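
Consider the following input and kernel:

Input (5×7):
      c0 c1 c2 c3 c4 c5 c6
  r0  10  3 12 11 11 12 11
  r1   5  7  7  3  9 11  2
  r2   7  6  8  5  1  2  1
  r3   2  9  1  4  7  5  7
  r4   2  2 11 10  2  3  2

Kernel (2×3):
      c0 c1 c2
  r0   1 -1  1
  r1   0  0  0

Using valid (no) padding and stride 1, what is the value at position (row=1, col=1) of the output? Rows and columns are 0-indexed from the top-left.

The receptive field on the input at this output position is [7 7 3 / 6 8 5]. Elementwise product with the kernel and sum: 7·1 + 7·-1 + 3·1.

3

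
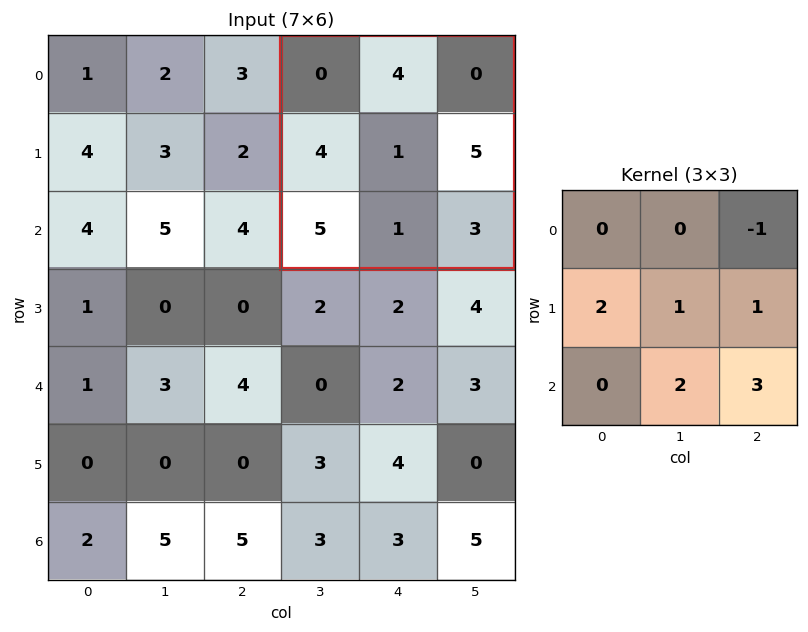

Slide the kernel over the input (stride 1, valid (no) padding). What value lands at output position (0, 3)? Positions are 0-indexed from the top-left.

The receptive field on the input at this output position is [0 4 0 / 4 1 5 / 5 1 3]. Elementwise product with the kernel and sum: 0·-1 + 4·2 + 1·1 + 5·1 + 1·2 + 3·3.

25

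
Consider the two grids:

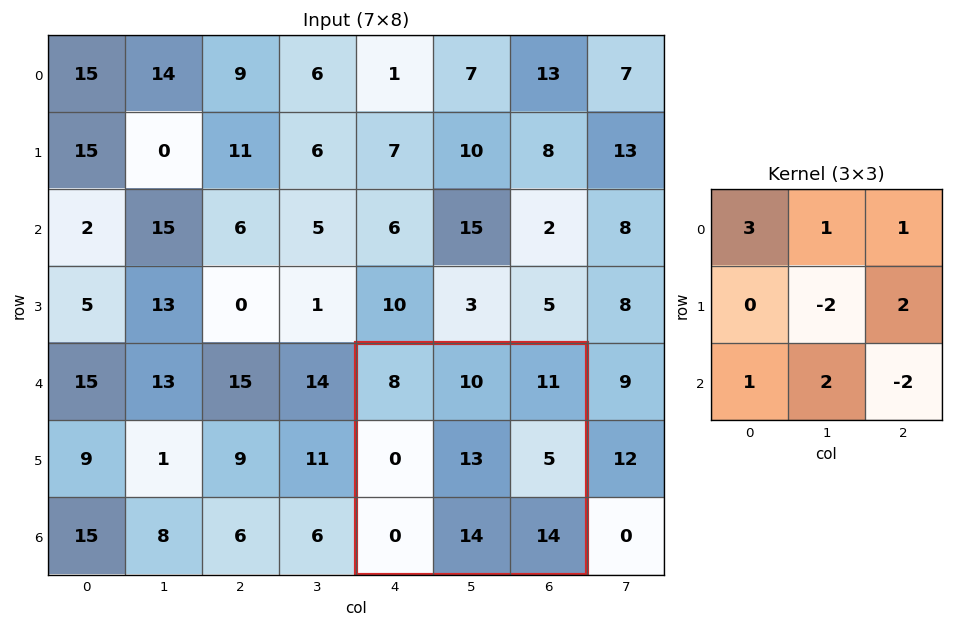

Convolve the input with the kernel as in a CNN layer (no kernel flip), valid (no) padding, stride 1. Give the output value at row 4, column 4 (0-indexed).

The receptive field on the input at this output position is [8 10 11 / 0 13 5 / 0 14 14]. Elementwise product with the kernel and sum: 8·3 + 10·1 + 11·1 + 13·-2 + 5·2 + 0·1 + 14·2 + 14·-2.

29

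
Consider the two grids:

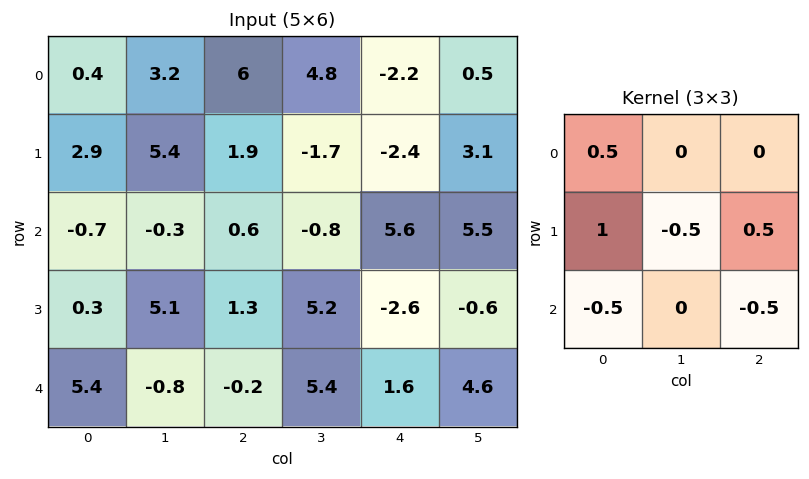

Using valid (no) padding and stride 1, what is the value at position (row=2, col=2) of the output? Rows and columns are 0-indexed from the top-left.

-3

The receptive field on the input at this output position is [0.6 -0.8 5.6 / 1.3 5.2 -2.6 / -0.2 5.4 1.6]. Elementwise product with the kernel and sum: 0.6·0.5 + 1.3·1 + 5.2·-0.5 + -2.6·0.5 + -0.2·-0.5 + 1.6·-0.5.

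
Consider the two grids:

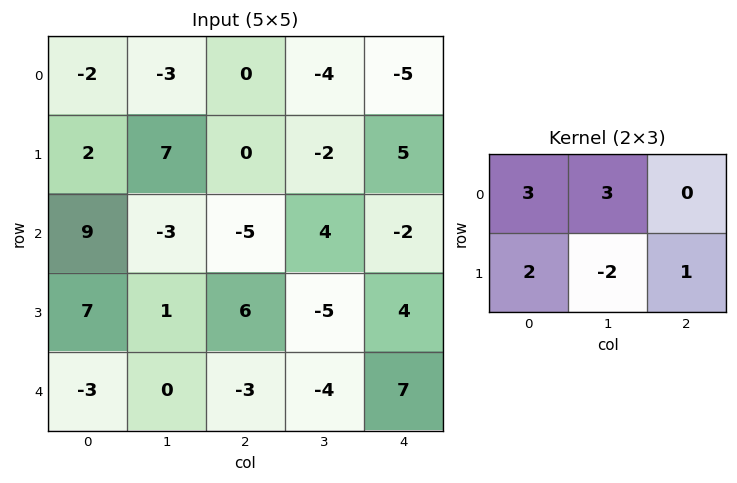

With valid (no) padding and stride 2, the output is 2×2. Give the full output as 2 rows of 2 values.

-25 -3
36 23

Output[0,0]: The receptive field on the input at this output position is [-2 -3 0 / 2 7 0]. Elementwise product with the kernel and sum: -2·3 + -3·3 + 2·2 + 7·-2 + 0·1.
Output[0,1]: The receptive field on the input at this output position is [0 -4 -5 / 0 -2 5]. Elementwise product with the kernel and sum: 0·3 + -4·3 + 0·2 + -2·-2 + 5·1.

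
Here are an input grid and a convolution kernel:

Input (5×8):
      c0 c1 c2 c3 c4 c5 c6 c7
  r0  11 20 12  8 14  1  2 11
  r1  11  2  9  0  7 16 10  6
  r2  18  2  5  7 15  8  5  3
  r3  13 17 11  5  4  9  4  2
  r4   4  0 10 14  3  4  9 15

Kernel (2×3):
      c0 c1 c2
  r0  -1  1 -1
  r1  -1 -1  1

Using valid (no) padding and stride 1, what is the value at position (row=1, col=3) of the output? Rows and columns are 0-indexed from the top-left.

-23

The receptive field on the input at this output position is [0 7 16 / 7 15 8]. Elementwise product with the kernel and sum: 0·-1 + 7·1 + 16·-1 + 7·-1 + 15·-1 + 8·1.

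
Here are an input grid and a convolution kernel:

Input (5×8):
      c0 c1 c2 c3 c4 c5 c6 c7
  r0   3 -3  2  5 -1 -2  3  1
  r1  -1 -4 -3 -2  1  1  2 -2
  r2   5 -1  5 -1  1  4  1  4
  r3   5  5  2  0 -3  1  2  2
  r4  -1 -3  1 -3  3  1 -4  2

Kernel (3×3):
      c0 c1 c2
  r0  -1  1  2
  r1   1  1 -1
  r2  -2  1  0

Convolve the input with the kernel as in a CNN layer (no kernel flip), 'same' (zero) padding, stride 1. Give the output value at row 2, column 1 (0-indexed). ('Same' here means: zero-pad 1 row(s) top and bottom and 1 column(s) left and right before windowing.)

-15

The receptive field on the zero-padded input at this output position is [-1 -4 -3 / 5 -1 5 / 5 5 2]. Elementwise product with the kernel and sum: -1·-1 + -4·1 + -3·2 + 5·1 + -1·1 + 5·-1 + 5·-2 + 5·1.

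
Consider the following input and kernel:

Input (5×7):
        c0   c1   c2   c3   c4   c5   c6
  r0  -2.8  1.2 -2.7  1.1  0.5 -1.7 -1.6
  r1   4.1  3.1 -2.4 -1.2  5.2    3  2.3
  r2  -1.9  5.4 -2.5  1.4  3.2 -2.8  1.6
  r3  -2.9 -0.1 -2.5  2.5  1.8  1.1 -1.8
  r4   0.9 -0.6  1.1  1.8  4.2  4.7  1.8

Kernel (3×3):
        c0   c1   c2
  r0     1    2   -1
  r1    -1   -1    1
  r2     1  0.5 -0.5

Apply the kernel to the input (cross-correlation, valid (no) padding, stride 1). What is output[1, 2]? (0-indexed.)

-7.85

The receptive field on the input at this output position is [-2.4 -1.2 5.2 / -2.5 1.4 3.2 / -2.5 2.5 1.8]. Elementwise product with the kernel and sum: -2.4·1 + -1.2·2 + 5.2·-1 + -2.5·-1 + 1.4·-1 + 3.2·1 + -2.5·1 + 2.5·0.5 + 1.8·-0.5.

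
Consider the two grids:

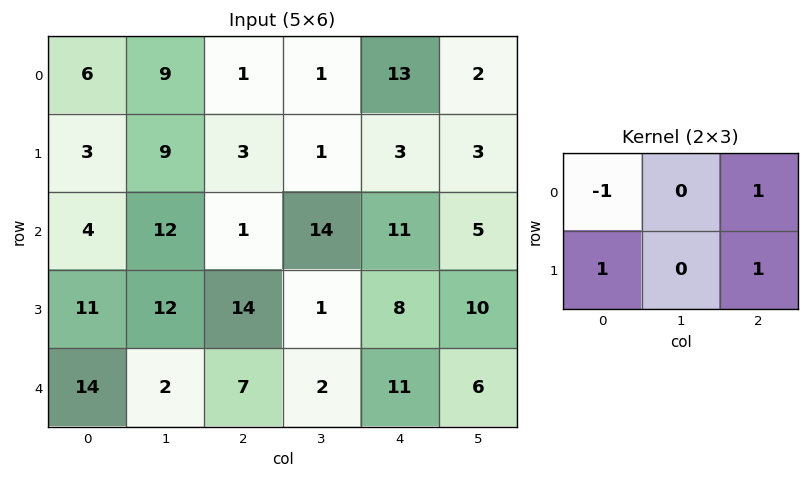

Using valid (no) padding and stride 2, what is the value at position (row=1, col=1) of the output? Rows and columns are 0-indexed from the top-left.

The receptive field on the input at this output position is [1 14 11 / 14 1 8]. Elementwise product with the kernel and sum: 1·-1 + 11·1 + 14·1 + 8·1.

32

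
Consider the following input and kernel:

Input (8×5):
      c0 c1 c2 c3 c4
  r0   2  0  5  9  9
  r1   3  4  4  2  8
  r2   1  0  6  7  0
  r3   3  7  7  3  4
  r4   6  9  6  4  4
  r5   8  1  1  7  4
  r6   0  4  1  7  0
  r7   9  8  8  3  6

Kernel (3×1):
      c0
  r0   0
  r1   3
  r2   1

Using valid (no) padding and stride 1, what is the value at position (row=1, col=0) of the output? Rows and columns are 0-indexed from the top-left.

6

The receptive field on the input at this output position is [3 / 1 / 3]. Elementwise product with the kernel and sum: 1·3 + 3·1.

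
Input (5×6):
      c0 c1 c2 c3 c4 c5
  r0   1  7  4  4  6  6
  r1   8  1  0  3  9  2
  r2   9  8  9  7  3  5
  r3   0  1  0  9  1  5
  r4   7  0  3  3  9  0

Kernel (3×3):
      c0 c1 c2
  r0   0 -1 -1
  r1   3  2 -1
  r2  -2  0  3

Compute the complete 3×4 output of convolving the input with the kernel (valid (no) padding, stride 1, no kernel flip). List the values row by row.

Output[0,0]: The receptive field on the input at this output position is [1 7 4 / 8 1 0 / 9 8 9]. Elementwise product with the kernel and sum: 7·-1 + 4·-1 + 8·3 + 1·2 + 0·-1 + 9·-2 + 9·3.
Output[0,1]: The receptive field on the input at this output position is [7 4 4 / 1 0 3 / 8 9 7]. Elementwise product with the kernel and sum: 4·-1 + 4·-1 + 1·3 + 0·2 + 3·-1 + 8·-2 + 7·3.

24 -3 -22 14
33 57 29 8
-20 -13 28 10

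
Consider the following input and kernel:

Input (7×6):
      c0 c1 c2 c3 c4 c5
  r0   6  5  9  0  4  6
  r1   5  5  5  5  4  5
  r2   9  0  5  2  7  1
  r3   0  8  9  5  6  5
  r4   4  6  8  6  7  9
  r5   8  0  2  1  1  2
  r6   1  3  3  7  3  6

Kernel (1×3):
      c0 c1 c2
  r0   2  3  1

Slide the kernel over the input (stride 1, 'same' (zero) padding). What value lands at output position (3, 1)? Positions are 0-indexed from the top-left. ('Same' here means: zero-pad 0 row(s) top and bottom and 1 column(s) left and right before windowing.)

The receptive field on the zero-padded input at this output position is [0 8 9]. Elementwise product with the kernel and sum: 0·2 + 8·3 + 9·1.

33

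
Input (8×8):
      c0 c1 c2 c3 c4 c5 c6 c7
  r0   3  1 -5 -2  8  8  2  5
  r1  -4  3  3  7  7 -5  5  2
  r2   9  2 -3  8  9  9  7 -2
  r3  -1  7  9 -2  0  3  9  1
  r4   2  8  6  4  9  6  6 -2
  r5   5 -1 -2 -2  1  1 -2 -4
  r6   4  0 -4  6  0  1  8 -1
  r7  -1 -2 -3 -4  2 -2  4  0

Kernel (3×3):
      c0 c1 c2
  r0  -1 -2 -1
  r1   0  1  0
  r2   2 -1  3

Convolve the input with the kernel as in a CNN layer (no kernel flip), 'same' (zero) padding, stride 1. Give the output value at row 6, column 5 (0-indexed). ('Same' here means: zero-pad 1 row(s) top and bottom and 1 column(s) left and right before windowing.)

18

The receptive field on the zero-padded input at this output position is [1 1 -2 / 0 1 8 / 2 -2 4]. Elementwise product with the kernel and sum: 1·-1 + 1·-2 + -2·-1 + 1·1 + 2·2 + -2·-1 + 4·3.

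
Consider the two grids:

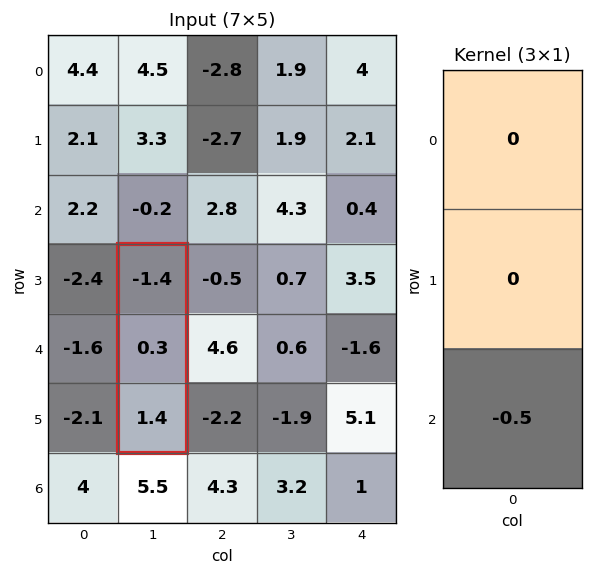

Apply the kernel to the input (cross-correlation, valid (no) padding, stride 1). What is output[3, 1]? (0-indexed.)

The receptive field on the input at this output position is [-1.4 / 0.3 / 1.4]. Elementwise product with the kernel and sum: 1.4·-0.5.

-0.7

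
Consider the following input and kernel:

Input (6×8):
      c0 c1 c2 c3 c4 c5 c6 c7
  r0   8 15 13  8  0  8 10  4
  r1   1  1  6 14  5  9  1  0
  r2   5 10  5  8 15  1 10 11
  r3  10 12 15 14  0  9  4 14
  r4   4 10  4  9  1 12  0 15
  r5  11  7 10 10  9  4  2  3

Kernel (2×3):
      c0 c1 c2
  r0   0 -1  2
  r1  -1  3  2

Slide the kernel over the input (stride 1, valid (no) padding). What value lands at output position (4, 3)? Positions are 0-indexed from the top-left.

The receptive field on the input at this output position is [9 1 12 / 10 9 4]. Elementwise product with the kernel and sum: 1·-1 + 12·2 + 10·-1 + 9·3 + 4·2.

48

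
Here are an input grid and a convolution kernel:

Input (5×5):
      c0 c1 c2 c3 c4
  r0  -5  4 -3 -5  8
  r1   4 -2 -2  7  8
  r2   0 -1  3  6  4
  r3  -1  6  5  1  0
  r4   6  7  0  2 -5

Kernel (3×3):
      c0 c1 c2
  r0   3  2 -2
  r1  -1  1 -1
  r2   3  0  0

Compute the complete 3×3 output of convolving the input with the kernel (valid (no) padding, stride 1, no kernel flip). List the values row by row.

Output[0,0]: The receptive field on the input at this output position is [-5 4 -3 / 4 -2 -2 / 0 -1 3]. Elementwise product with the kernel and sum: -5·3 + 4·2 + -3·-2 + 4·-1 + -2·1 + -2·-1 + 0·3.

-5 6 -25
5 -8 6
12 10 9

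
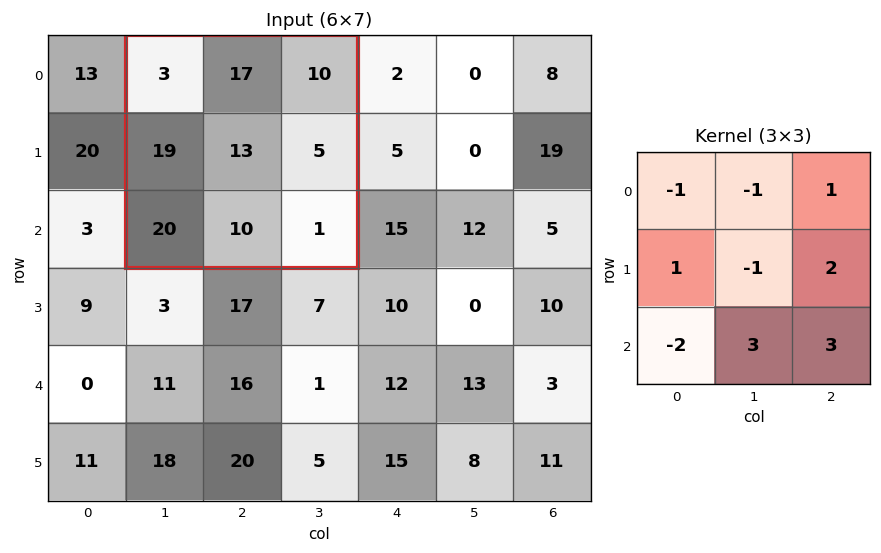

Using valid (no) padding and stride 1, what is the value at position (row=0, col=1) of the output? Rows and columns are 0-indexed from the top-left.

The receptive field on the input at this output position is [3 17 10 / 19 13 5 / 20 10 1]. Elementwise product with the kernel and sum: 3·-1 + 17·-1 + 10·1 + 19·1 + 13·-1 + 5·2 + 20·-2 + 10·3 + 1·3.

-1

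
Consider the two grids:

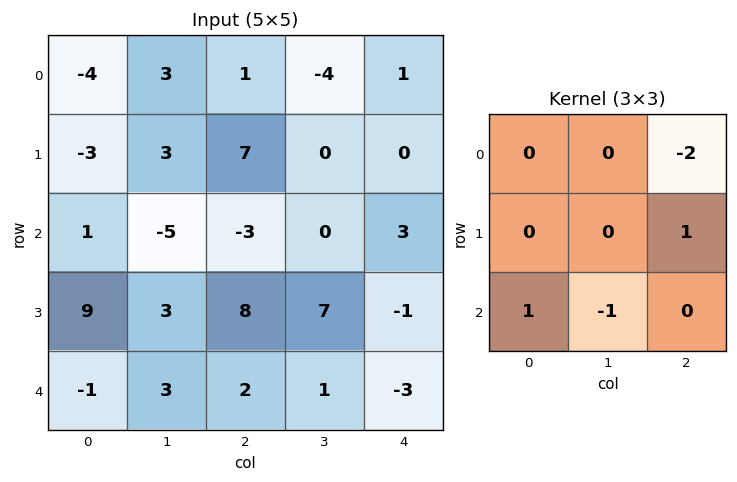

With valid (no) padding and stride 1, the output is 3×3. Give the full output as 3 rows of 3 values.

Output[0,0]: The receptive field on the input at this output position is [-4 3 1 / -3 3 7 / 1 -5 -3]. Elementwise product with the kernel and sum: 1·-2 + 7·1 + 1·1 + -5·-1.

11 6 -5
-11 -5 4
10 8 -6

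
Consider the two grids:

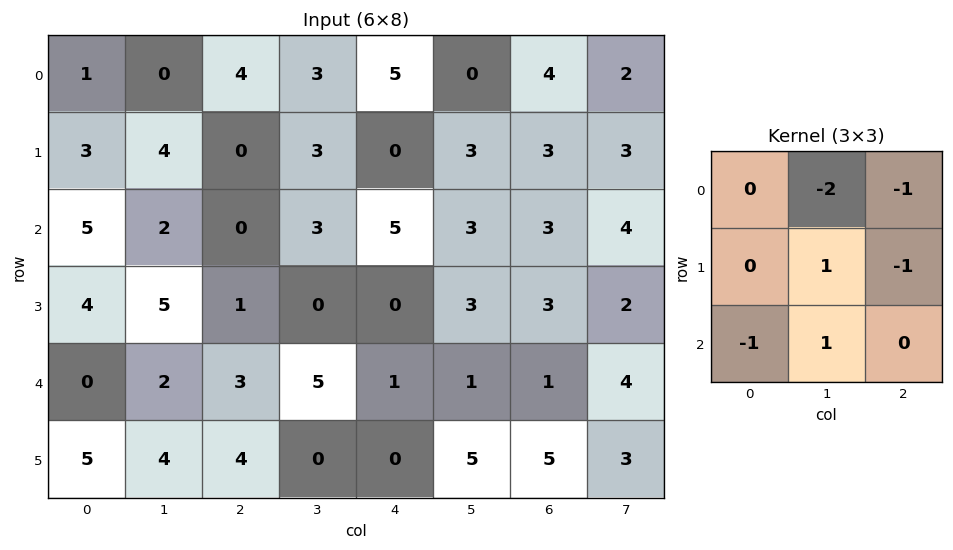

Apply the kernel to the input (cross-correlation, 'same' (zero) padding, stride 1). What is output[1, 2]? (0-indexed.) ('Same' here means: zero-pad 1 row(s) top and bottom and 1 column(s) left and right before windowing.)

The receptive field on the zero-padded input at this output position is [0 4 3 / 4 0 3 / 2 0 3]. Elementwise product with the kernel and sum: 4·-2 + 3·-1 + 0·1 + 3·-1 + 2·-1 + 0·1.

-16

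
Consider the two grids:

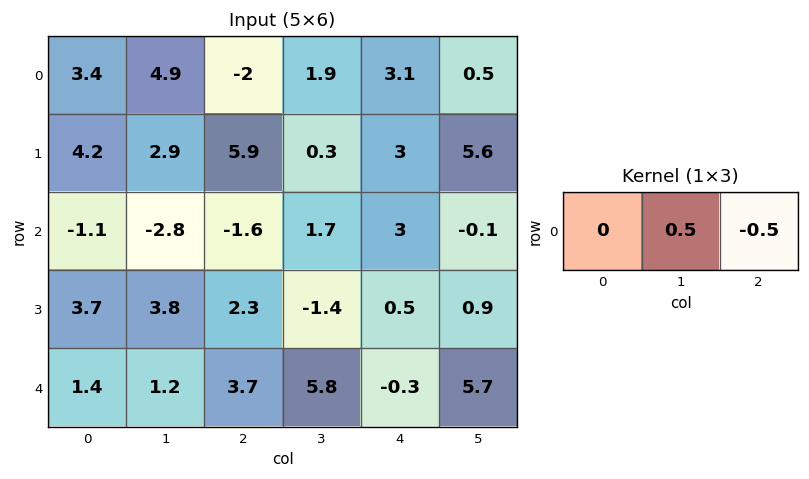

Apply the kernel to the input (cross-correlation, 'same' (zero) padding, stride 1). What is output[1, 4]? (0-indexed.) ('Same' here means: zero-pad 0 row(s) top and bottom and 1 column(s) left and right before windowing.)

The receptive field on the zero-padded input at this output position is [0.3 3 5.6]. Elementwise product with the kernel and sum: 3·0.5 + 5.6·-0.5.

-1.3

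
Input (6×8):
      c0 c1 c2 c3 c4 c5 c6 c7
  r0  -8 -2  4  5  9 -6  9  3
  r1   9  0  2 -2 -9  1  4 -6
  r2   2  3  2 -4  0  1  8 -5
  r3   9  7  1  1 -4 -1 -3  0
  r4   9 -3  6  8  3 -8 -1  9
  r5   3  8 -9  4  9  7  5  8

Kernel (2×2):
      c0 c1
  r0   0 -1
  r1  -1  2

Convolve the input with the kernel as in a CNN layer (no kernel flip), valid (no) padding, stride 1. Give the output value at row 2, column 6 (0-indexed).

8

The receptive field on the input at this output position is [8 -5 / -3 0]. Elementwise product with the kernel and sum: -5·-1 + -3·-1 + 0·2.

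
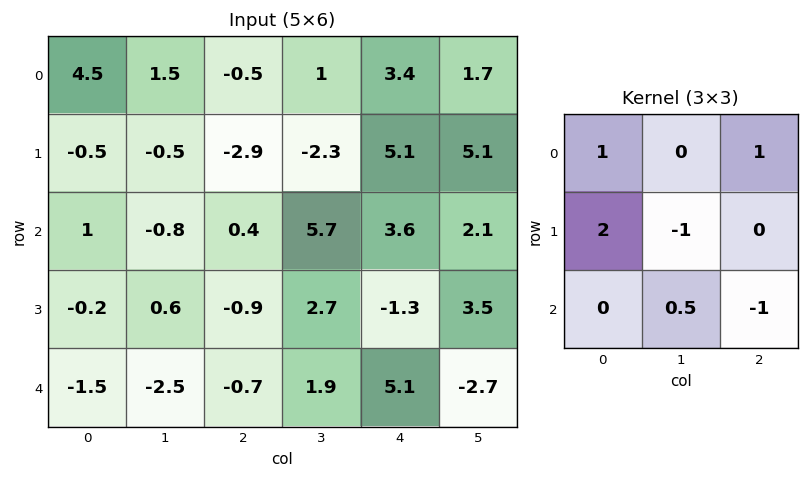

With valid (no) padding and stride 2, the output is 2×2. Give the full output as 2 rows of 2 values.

2.7 -1.35
-0.15 -4.65

Output[0,0]: The receptive field on the input at this output position is [4.5 1.5 -0.5 / -0.5 -0.5 -2.9 / 1 -0.8 0.4]. Elementwise product with the kernel and sum: 4.5·1 + -0.5·1 + -0.5·2 + -0.5·-1 + -0.8·0.5 + 0.4·-1.
Output[0,1]: The receptive field on the input at this output position is [-0.5 1 3.4 / -2.9 -2.3 5.1 / 0.4 5.7 3.6]. Elementwise product with the kernel and sum: -0.5·1 + 3.4·1 + -2.9·2 + -2.3·-1 + 5.7·0.5 + 3.6·-1.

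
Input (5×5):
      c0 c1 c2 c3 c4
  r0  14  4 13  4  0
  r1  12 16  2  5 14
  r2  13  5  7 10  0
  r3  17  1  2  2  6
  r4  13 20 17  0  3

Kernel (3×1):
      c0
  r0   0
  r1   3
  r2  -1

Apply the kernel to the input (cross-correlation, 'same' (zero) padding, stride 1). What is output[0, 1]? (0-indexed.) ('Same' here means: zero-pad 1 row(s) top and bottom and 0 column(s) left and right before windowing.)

-4

The receptive field on the zero-padded input at this output position is [0 / 4 / 16]. Elementwise product with the kernel and sum: 4·3 + 16·-1.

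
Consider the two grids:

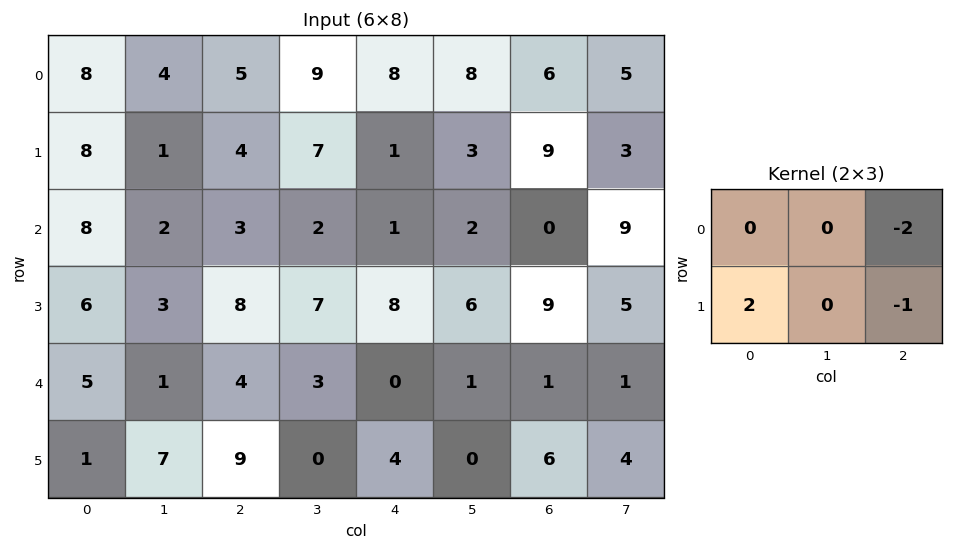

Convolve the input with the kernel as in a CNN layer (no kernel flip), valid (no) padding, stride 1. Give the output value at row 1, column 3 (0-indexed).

-4

The receptive field on the input at this output position is [7 1 3 / 2 1 2]. Elementwise product with the kernel and sum: 3·-2 + 2·2 + 2·-1.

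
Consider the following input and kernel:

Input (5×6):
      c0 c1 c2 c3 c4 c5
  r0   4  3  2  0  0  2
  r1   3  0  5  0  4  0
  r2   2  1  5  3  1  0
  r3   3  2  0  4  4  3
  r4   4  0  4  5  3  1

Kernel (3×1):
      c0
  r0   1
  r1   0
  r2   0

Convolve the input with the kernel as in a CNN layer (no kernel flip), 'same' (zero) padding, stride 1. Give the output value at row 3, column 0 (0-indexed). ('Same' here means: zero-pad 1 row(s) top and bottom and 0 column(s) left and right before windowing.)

The receptive field on the zero-padded input at this output position is [2 / 3 / 4]. Elementwise product with the kernel and sum: 2·1.

2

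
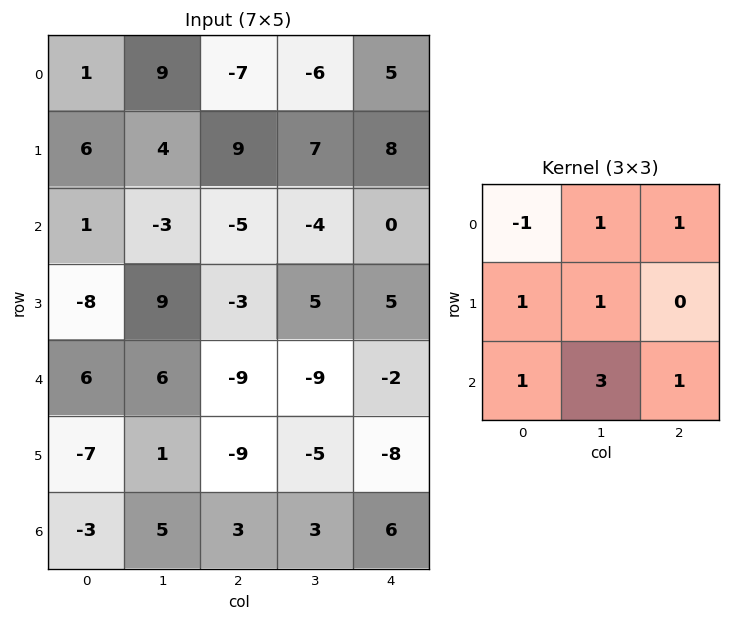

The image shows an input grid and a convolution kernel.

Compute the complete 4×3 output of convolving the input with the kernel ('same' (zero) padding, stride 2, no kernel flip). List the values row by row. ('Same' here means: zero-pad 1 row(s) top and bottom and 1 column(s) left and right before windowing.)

23 40 30
-4 9 17
-13 -41 -40
-9 -7 6

Output[0,0]: The receptive field on the zero-padded input at this output position is [0 0 0 / 0 1 9 / 0 6 4]. Elementwise product with the kernel and sum: 0·-1 + 0·1 + 0·1 + 0·1 + 1·1 + 0·1 + 6·3 + 4·1.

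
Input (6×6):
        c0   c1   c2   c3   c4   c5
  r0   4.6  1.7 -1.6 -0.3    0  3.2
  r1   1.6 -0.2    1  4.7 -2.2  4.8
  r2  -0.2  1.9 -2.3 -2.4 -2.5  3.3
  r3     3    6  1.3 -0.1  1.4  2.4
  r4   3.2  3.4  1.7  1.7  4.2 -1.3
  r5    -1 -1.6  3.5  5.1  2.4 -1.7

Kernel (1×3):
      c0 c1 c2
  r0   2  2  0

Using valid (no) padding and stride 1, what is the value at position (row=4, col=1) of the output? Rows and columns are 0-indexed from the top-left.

The receptive field on the input at this output position is [3.4 1.7 1.7]. Elementwise product with the kernel and sum: 3.4·2 + 1.7·2.

10.2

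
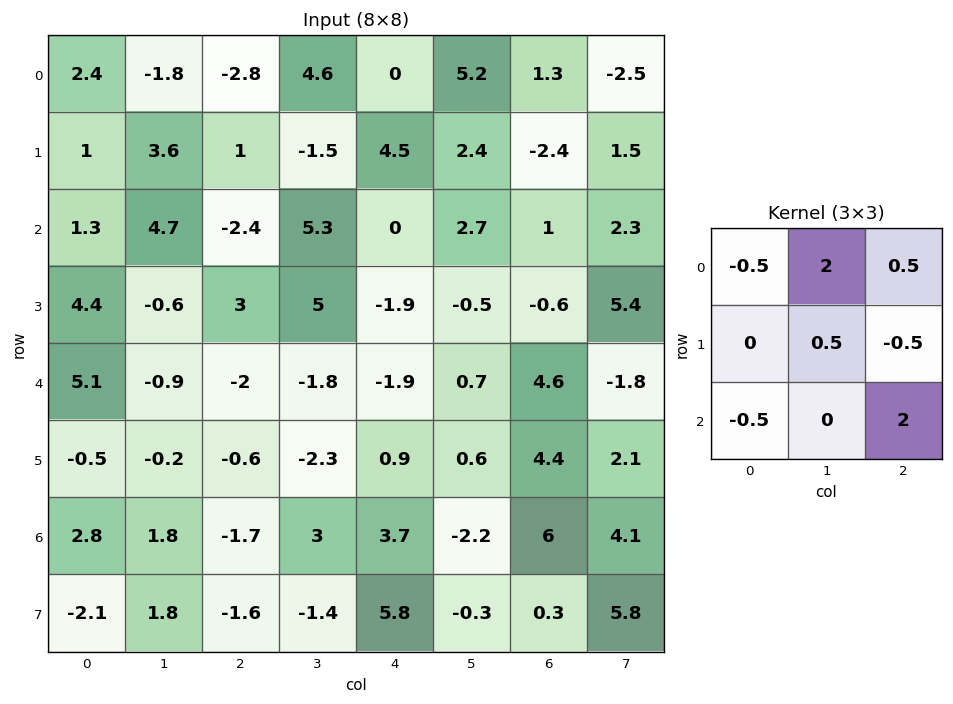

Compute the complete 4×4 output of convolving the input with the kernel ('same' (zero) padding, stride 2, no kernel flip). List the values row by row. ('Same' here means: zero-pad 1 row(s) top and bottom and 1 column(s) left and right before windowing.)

Output[0,0]: The receptive field on the zero-padded input at this output position is [0 0 0 / 0 2.4 -1.8 / 0 1 3.6]. Elementwise product with the kernel and sum: 0·-0.5 + 0·2 + 0·0.5 + 2.4·0.5 + -1.8·-0.5 + 0·-0.5 + 3.6·2.

9.3 -8.5 2.95 3.7
0.9 5.9 6.1 5.15
11.1 4.2 -5.5 8.85
3 -8.3 6.3 22.25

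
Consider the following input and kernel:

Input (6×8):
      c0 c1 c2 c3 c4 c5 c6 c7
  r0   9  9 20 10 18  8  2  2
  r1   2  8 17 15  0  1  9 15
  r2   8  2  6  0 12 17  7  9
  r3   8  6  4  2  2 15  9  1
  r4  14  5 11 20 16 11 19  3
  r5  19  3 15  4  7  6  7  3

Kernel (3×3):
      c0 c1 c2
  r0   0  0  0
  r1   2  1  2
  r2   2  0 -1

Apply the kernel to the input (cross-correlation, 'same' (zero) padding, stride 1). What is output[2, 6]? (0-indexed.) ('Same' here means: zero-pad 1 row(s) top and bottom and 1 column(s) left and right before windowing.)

The receptive field on the zero-padded input at this output position is [1 9 15 / 17 7 9 / 15 9 1]. Elementwise product with the kernel and sum: 17·2 + 7·1 + 9·2 + 15·2 + 1·-1.

88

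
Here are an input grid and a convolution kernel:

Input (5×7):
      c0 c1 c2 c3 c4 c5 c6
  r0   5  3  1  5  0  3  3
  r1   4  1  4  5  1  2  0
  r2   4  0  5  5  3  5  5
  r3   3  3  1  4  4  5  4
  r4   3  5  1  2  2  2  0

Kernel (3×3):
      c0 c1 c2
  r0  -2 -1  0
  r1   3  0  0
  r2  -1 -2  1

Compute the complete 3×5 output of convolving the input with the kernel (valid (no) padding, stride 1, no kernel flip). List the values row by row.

Output[0,0]: The receptive field on the input at this output position is [5 3 1 / 4 1 4 / 4 0 5]. Elementwise product with the kernel and sum: 5·-2 + 3·-1 + 4·3 + 4·-1 + 0·-2 + 5·1.
Output[0,1]: The receptive field on the input at this output position is [3 1 5 / 1 4 5 / 0 5 5]. Elementwise product with the kernel and sum: 3·-2 + 1·-1 + 1·3 + 0·-1 + 5·-2 + 5·1.

0 -9 -7 -1 -8
-5 -7 -3 -3 -5
-11 -1 -15 -5 -5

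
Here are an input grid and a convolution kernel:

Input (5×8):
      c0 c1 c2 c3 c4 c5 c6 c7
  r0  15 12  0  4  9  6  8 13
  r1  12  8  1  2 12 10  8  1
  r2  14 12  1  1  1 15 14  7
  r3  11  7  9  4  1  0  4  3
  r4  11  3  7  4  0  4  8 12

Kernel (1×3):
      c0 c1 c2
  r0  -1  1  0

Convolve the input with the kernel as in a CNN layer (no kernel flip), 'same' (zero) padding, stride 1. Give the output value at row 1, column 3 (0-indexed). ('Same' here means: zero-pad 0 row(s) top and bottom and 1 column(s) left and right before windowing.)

The receptive field on the zero-padded input at this output position is [1 2 12]. Elementwise product with the kernel and sum: 1·-1 + 2·1.

1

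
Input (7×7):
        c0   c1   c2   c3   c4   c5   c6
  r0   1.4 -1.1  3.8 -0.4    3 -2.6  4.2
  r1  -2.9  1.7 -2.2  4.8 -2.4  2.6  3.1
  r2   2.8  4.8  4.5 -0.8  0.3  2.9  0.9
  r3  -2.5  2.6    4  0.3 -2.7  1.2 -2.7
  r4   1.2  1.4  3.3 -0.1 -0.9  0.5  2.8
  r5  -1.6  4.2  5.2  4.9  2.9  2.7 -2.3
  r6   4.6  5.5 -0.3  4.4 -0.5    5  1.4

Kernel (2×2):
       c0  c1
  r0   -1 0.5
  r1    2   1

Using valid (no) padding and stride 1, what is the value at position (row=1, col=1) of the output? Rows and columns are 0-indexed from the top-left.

11.3

The receptive field on the input at this output position is [1.7 -2.2 / 4.8 4.5]. Elementwise product with the kernel and sum: 1.7·-1 + -2.2·0.5 + 4.8·2 + 4.5·1.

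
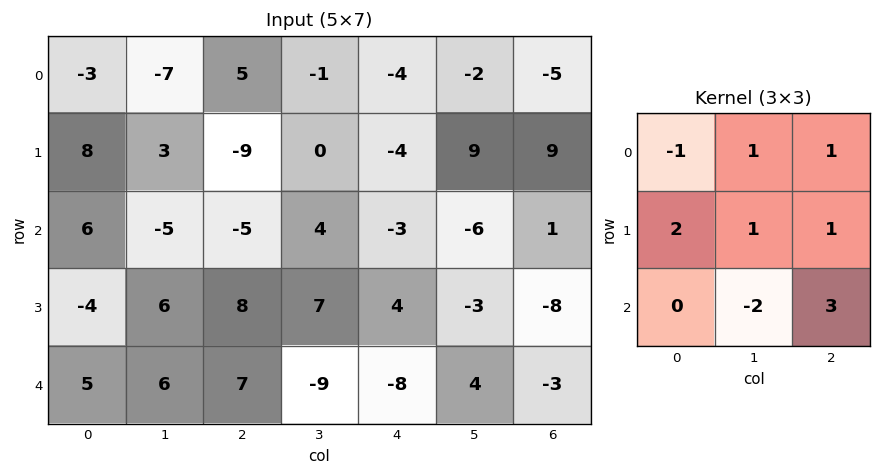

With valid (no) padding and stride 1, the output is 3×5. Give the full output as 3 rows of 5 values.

6 30 -49 -12 22
0 -18 -6 -13 -7
-1 -10 27 30 -22

Output[0,0]: The receptive field on the input at this output position is [-3 -7 5 / 8 3 -9 / 6 -5 -5]. Elementwise product with the kernel and sum: -3·-1 + -7·1 + 5·1 + 8·2 + 3·1 + -9·1 + -5·-2 + -5·3.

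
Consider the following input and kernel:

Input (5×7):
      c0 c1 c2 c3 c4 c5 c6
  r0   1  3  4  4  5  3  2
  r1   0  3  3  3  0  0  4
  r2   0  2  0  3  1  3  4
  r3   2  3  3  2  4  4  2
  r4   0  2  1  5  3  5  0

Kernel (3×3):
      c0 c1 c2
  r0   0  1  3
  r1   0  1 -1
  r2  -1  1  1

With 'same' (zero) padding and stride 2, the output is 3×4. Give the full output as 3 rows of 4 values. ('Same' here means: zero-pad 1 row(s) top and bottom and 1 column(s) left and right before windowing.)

Output[0,0]: The receptive field on the zero-padded input at this output position is [0 0 0 / 0 1 3 / 0 0 3]. Elementwise product with the kernel and sum: 0·1 + 0·3 + 1·1 + 3·-1 + 0·-1 + 0·1 + 3·1.
Output[0,1]: The receptive field on the zero-padded input at this output position is [0 0 0 / 3 4 4 / 3 3 3]. Elementwise product with the kernel and sum: 0·1 + 0·3 + 4·1 + 4·-1 + 3·-1 + 3·1 + 3·1.

1 3 -1 6
12 11 4 6
9 5 14 2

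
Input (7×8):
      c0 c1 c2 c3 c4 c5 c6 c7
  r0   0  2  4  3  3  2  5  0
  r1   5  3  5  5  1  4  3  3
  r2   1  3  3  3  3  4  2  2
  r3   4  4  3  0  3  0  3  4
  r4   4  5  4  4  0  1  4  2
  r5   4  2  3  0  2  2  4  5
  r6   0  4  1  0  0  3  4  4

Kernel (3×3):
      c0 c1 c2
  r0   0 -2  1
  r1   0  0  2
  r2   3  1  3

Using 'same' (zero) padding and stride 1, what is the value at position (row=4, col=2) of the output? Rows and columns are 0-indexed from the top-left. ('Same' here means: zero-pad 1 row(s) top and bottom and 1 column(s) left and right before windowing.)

11

The receptive field on the zero-padded input at this output position is [4 3 0 / 5 4 4 / 2 3 0]. Elementwise product with the kernel and sum: 3·-2 + 0·1 + 4·2 + 2·3 + 3·1 + 0·3.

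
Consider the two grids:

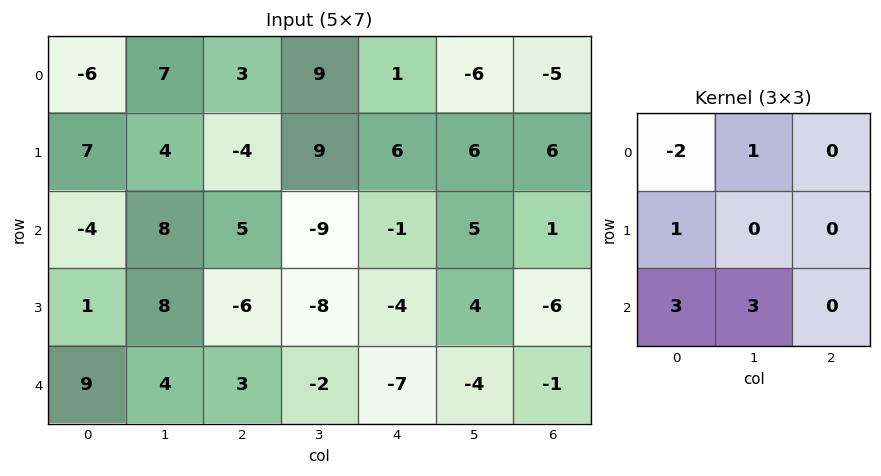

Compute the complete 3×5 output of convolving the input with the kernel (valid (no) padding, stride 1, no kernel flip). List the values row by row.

Output[0,0]: The receptive field on the input at this output position is [-6 7 3 / 7 4 -4 / -4 8 5]. Elementwise product with the kernel and sum: -6·-2 + 7·1 + 7·1 + -4·3 + 8·3.
Output[0,1]: The receptive field on the input at this output position is [7 3 9 / 4 -4 9 / 8 5 -9]. Elementwise product with the kernel and sum: 7·-2 + 3·1 + 4·1 + 8·3 + 5·3.

38 32 -13 -38 10
13 2 -20 -57 -7
56 18 -22 -18 -30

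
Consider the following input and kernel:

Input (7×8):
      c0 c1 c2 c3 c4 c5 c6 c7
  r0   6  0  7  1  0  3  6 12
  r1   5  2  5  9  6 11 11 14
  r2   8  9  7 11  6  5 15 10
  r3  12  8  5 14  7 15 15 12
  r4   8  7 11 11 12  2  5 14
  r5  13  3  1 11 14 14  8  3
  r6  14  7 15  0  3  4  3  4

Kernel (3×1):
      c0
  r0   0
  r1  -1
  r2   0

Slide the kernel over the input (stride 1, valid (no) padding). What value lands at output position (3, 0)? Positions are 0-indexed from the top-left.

-8

The receptive field on the input at this output position is [12 / 8 / 13]. Elementwise product with the kernel and sum: 8·-1.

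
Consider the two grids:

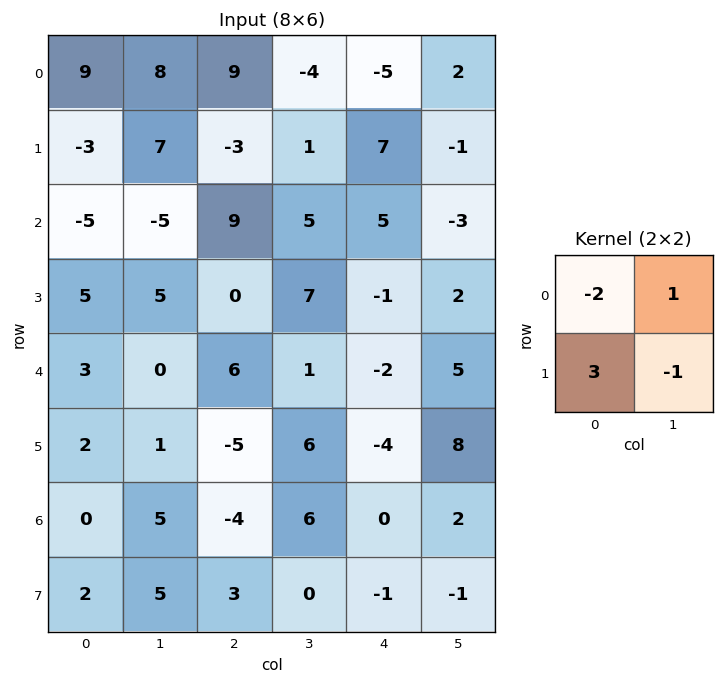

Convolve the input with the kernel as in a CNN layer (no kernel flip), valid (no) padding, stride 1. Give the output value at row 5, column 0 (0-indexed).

The receptive field on the input at this output position is [2 1 / 0 5]. Elementwise product with the kernel and sum: 2·-2 + 1·1 + 0·3 + 5·-1.

-8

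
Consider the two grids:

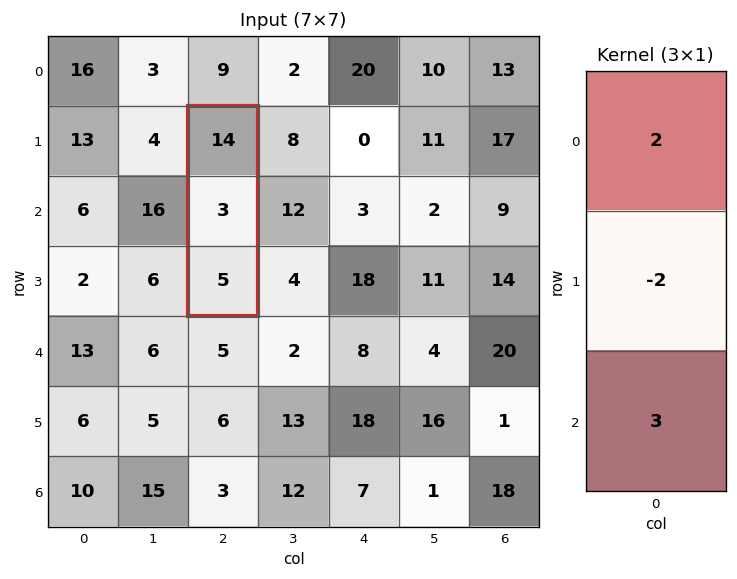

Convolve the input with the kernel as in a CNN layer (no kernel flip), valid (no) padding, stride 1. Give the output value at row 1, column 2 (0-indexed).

The receptive field on the input at this output position is [14 / 3 / 5]. Elementwise product with the kernel and sum: 14·2 + 3·-2 + 5·3.

37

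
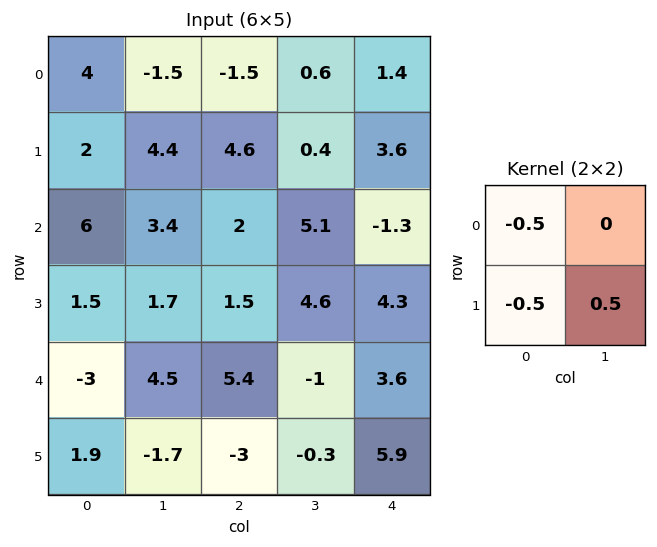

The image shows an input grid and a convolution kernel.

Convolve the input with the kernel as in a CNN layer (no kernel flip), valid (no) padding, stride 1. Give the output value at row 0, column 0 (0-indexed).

-0.8

The receptive field on the input at this output position is [4 -1.5 / 2 4.4]. Elementwise product with the kernel and sum: 4·-0.5 + 2·-0.5 + 4.4·0.5.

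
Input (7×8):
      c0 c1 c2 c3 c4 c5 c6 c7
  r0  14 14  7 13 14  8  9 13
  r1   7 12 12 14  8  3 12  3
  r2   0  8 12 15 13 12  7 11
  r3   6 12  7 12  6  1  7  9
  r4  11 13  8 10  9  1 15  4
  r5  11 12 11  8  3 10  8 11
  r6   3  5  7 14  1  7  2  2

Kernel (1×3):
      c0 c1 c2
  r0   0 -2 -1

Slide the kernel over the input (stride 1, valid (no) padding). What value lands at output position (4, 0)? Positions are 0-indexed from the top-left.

-34

The receptive field on the input at this output position is [11 13 8]. Elementwise product with the kernel and sum: 13·-2 + 8·-1.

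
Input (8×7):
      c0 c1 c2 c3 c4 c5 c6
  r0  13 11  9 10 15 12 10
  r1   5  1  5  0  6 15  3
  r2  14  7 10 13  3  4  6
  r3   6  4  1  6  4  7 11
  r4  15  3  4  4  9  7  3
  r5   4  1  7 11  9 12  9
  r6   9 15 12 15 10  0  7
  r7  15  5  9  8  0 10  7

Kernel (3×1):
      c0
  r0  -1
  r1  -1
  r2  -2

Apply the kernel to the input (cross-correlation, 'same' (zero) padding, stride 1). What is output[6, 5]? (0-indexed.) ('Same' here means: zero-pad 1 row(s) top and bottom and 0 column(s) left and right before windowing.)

The receptive field on the zero-padded input at this output position is [12 / 0 / 10]. Elementwise product with the kernel and sum: 12·-1 + 0·-1 + 10·-2.

-32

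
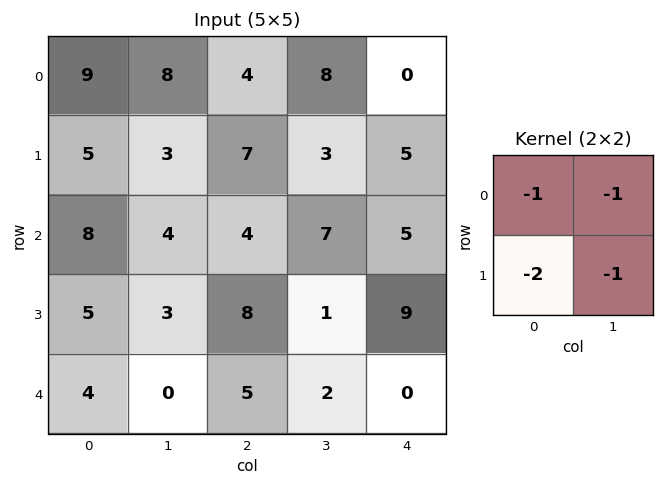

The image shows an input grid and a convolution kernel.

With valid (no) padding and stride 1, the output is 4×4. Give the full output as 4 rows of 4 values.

Output[0,0]: The receptive field on the input at this output position is [9 8 / 5 3]. Elementwise product with the kernel and sum: 9·-1 + 8·-1 + 5·-2 + 3·-1.

-30 -25 -29 -19
-28 -22 -25 -27
-25 -22 -28 -23
-16 -16 -21 -14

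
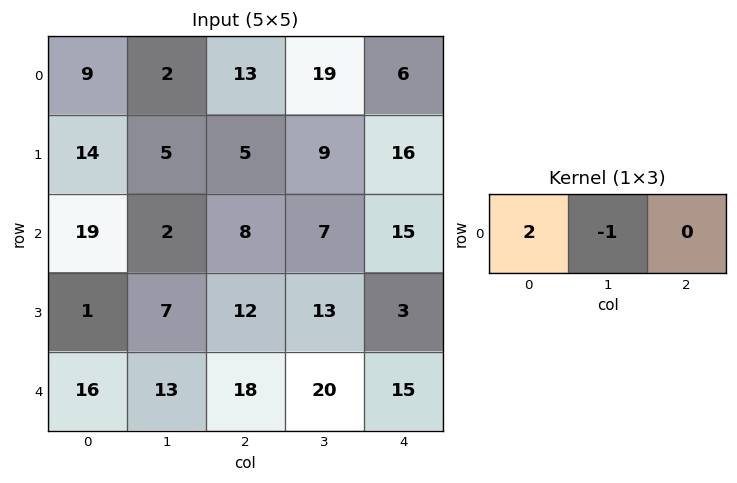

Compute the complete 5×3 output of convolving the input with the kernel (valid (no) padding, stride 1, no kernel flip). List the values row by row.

16 -9 7
23 5 1
36 -4 9
-5 2 11
19 8 16

Output[0,0]: The receptive field on the input at this output position is [9 2 13]. Elementwise product with the kernel and sum: 9·2 + 2·-1.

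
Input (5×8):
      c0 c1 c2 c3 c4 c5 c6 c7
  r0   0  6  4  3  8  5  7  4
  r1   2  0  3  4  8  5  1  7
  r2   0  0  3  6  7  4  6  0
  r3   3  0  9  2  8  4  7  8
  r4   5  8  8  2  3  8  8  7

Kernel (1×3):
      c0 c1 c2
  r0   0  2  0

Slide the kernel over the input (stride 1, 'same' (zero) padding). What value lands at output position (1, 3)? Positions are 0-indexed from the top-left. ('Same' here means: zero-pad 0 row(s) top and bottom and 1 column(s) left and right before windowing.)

8

The receptive field on the zero-padded input at this output position is [3 4 8]. Elementwise product with the kernel and sum: 4·2.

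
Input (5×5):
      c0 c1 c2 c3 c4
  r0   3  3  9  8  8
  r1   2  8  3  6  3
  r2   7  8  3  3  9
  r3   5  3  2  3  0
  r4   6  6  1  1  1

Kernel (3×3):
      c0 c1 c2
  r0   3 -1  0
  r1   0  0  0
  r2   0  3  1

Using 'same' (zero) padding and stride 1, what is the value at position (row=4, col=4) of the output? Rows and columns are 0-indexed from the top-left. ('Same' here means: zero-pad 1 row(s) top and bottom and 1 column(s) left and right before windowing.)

The receptive field on the zero-padded input at this output position is [3 0 0 / 1 1 0 / 0 0 0]. Elementwise product with the kernel and sum: 3·3 + 0·-1 + 0·3 + 0·1.

9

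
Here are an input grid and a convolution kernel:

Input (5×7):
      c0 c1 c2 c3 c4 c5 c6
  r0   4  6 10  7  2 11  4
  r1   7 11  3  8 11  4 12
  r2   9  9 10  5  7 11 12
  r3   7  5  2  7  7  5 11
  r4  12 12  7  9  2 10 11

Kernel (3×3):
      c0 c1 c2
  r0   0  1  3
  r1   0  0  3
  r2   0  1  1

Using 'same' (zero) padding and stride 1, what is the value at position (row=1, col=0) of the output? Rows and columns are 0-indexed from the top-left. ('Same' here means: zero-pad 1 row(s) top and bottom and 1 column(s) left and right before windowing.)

73

The receptive field on the zero-padded input at this output position is [0 4 6 / 0 7 11 / 0 9 9]. Elementwise product with the kernel and sum: 4·1 + 6·3 + 11·3 + 9·1 + 9·1.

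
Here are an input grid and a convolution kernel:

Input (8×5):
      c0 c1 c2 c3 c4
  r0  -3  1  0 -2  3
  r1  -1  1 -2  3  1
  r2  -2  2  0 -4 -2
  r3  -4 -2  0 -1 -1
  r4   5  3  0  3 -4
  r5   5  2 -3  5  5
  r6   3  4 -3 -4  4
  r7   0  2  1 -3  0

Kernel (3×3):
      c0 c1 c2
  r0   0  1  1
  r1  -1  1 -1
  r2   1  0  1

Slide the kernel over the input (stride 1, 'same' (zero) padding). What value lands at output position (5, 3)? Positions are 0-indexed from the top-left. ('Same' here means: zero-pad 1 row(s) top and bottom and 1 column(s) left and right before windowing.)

3

The receptive field on the zero-padded input at this output position is [0 3 -4 / -3 5 5 / -3 -4 4]. Elementwise product with the kernel and sum: 3·1 + -4·1 + -3·-1 + 5·1 + 5·-1 + -3·1 + 4·1.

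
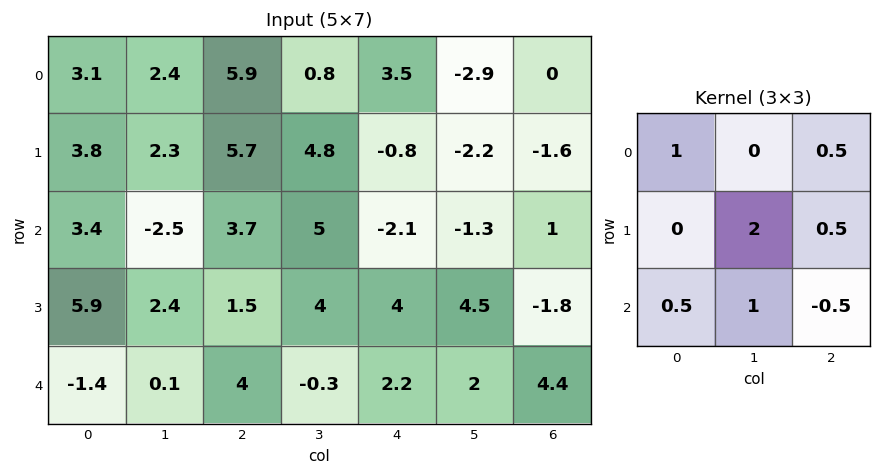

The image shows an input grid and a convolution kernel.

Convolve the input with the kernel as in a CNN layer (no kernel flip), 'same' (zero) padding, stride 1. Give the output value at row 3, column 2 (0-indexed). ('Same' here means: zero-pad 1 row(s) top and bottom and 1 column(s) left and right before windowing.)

9.2

The receptive field on the zero-padded input at this output position is [-2.5 3.7 5 / 2.4 1.5 4 / 0.1 4 -0.3]. Elementwise product with the kernel and sum: -2.5·1 + 5·0.5 + 1.5·2 + 4·0.5 + 0.1·0.5 + 4·1 + -0.3·-0.5.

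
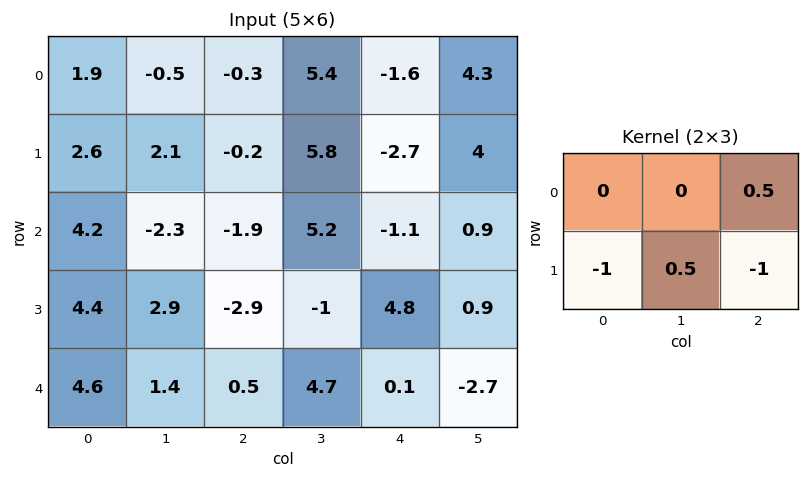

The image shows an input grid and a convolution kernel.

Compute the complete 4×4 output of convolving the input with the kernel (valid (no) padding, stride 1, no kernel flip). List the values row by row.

Output[0,0]: The receptive field on the input at this output position is [1.9 -0.5 -0.3 / 2.6 2.1 -0.2]. Elementwise product with the kernel and sum: -0.3·0.5 + 2.6·-1 + 2.1·0.5 + -0.2·-1.

-1.5 -5.3 5 -9
-3.55 -0.95 4.25 -4.65
-1 -0.75 -2.95 2.95
-5.85 -6.35 4.15 -1.5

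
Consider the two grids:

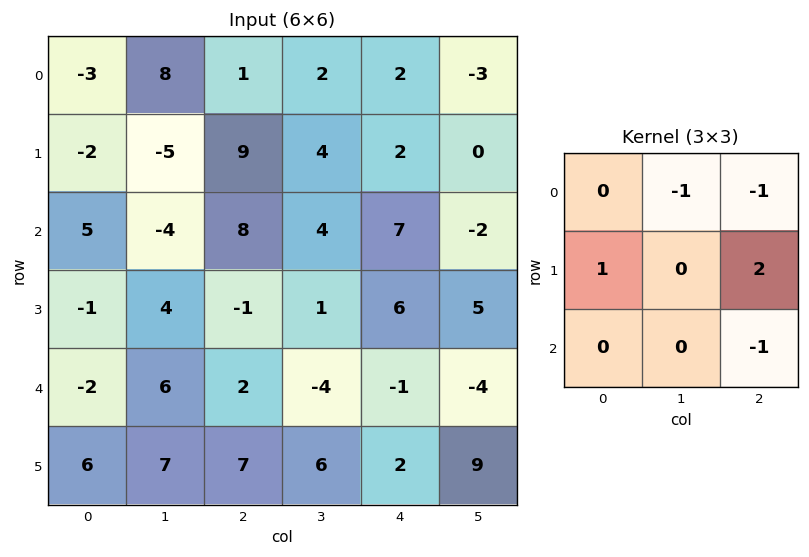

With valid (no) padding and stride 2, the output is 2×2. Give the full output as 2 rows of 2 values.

Output[0,0]: The receptive field on the input at this output position is [-3 8 1 / -2 -5 9 / 5 -4 8]. Elementwise product with the kernel and sum: 8·-1 + 1·-1 + -2·1 + 9·2 + 8·-1.
Output[0,1]: The receptive field on the input at this output position is [1 2 2 / 9 4 2 / 8 4 7]. Elementwise product with the kernel and sum: 2·-1 + 2·-1 + 9·1 + 2·2 + 7·-1.

-1 2
-9 1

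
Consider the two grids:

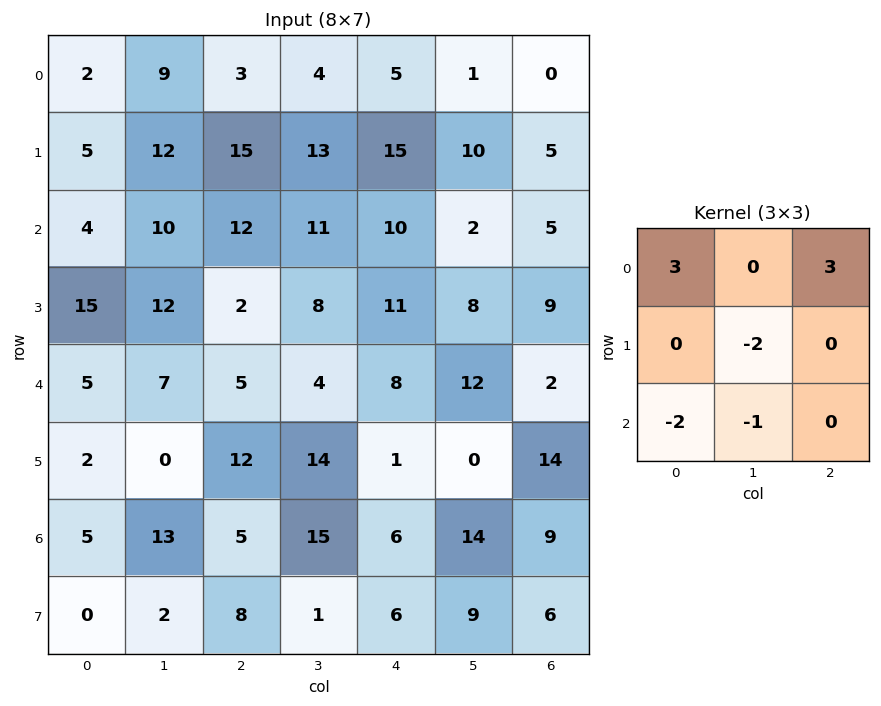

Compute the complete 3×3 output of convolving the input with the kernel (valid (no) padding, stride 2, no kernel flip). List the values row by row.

-27 -37 -27
7 36 1
7 -14 4

Output[0,0]: The receptive field on the input at this output position is [2 9 3 / 5 12 15 / 4 10 12]. Elementwise product with the kernel and sum: 2·3 + 3·3 + 12·-2 + 4·-2 + 10·-1.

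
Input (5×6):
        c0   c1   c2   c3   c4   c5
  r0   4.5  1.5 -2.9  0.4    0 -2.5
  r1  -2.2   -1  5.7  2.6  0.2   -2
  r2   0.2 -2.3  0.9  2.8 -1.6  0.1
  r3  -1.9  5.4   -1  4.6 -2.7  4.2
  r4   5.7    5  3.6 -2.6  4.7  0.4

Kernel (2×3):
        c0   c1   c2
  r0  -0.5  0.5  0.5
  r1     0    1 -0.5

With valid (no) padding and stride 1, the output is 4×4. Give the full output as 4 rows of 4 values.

Output[0,0]: The receptive field on the input at this output position is [4.5 1.5 -2.9 / -2.2 -1 5.7]. Elementwise product with the kernel and sum: 4.5·-0.5 + 1.5·0.5 + -2.9·0.5 + -1·1 + 5.7·-0.5.

-6.8 2.4 4.15 -0.25
0.7 4.15 2.15 -3.85
5.1 -0.3 6.1 -6.95
6.35 4 -3.5 2.95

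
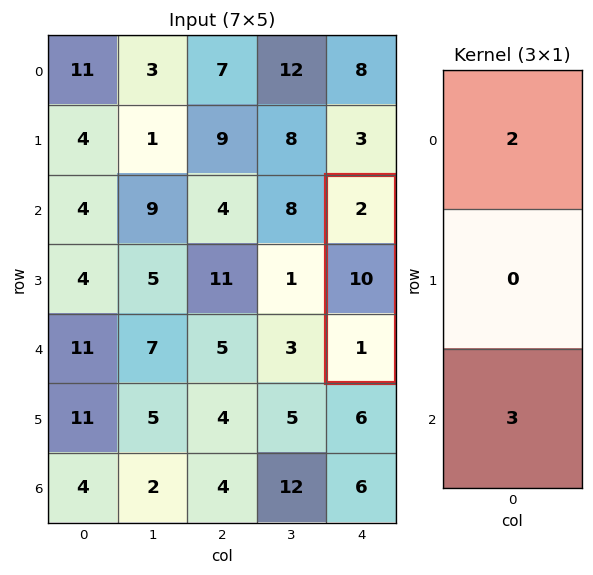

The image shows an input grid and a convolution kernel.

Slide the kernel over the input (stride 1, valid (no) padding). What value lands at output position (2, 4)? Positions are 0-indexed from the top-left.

The receptive field on the input at this output position is [2 / 10 / 1]. Elementwise product with the kernel and sum: 2·2 + 1·3.

7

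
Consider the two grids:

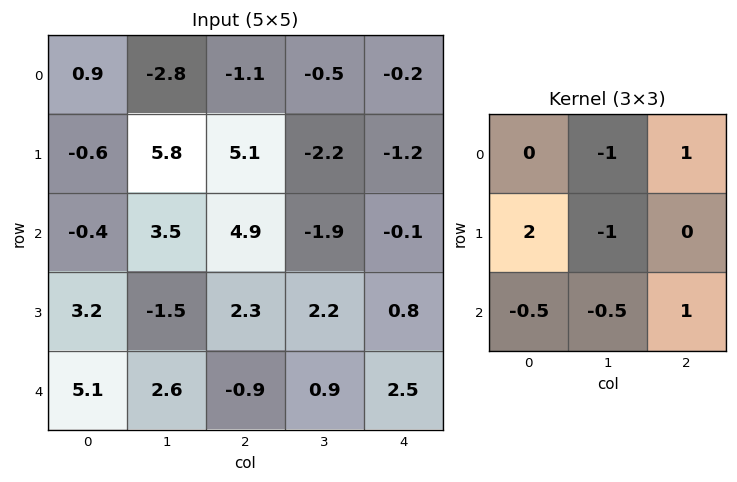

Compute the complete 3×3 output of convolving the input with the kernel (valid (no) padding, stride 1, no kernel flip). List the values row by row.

Output[0,0]: The receptive field on the input at this output position is [0.9 -2.8 -1.1 / -0.6 5.8 5.1 / -0.4 3.5 4.9]. Elementwise product with the kernel and sum: -2.8·-1 + -1.1·1 + -0.6·2 + 5.8·-1 + -0.4·-0.5 + 3.5·-0.5 + 4.9·1.

-1.95 1 11.1
-3.55 -3.4 11.25
4.55 -12.05 6.7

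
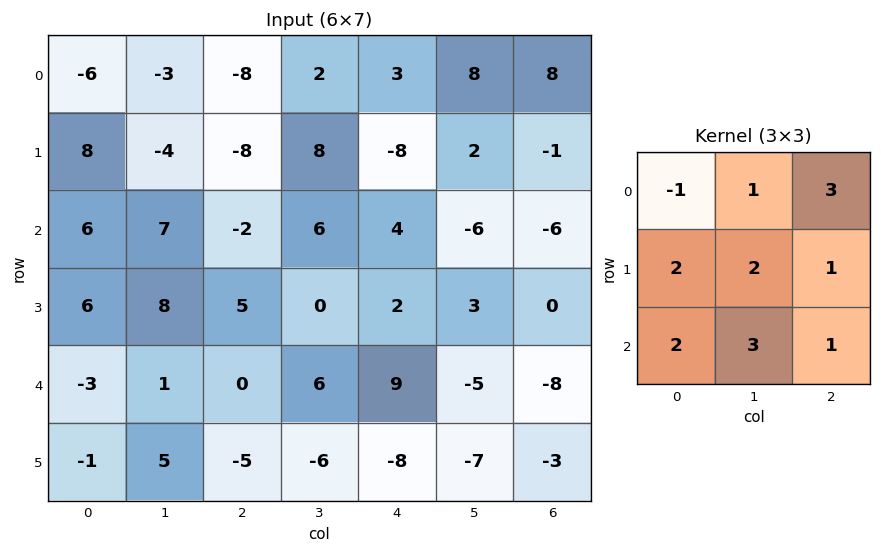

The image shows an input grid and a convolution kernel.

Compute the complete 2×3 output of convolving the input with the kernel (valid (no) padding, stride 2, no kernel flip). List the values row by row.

10 29 0
25 59 -23

Output[0,0]: The receptive field on the input at this output position is [-6 -3 -8 / 8 -4 -8 / 6 7 -2]. Elementwise product with the kernel and sum: -6·-1 + -3·1 + -8·3 + 8·2 + -4·2 + -8·1 + 6·2 + 7·3 + -2·1.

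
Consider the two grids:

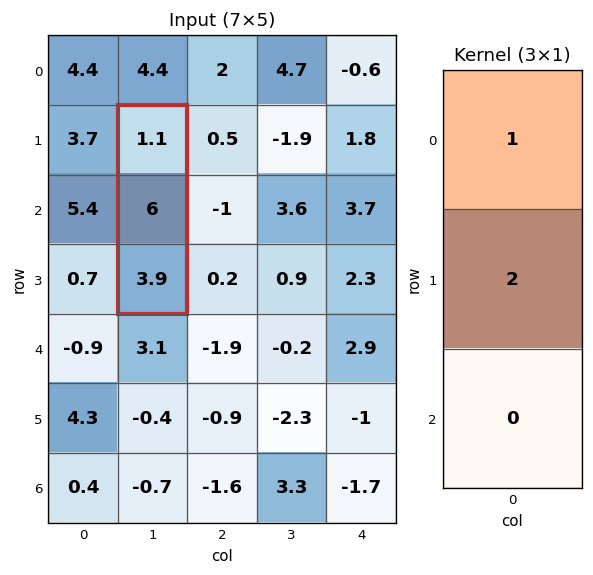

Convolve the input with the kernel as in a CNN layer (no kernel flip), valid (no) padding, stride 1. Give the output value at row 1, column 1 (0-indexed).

The receptive field on the input at this output position is [1.1 / 6 / 3.9]. Elementwise product with the kernel and sum: 1.1·1 + 6·2.

13.1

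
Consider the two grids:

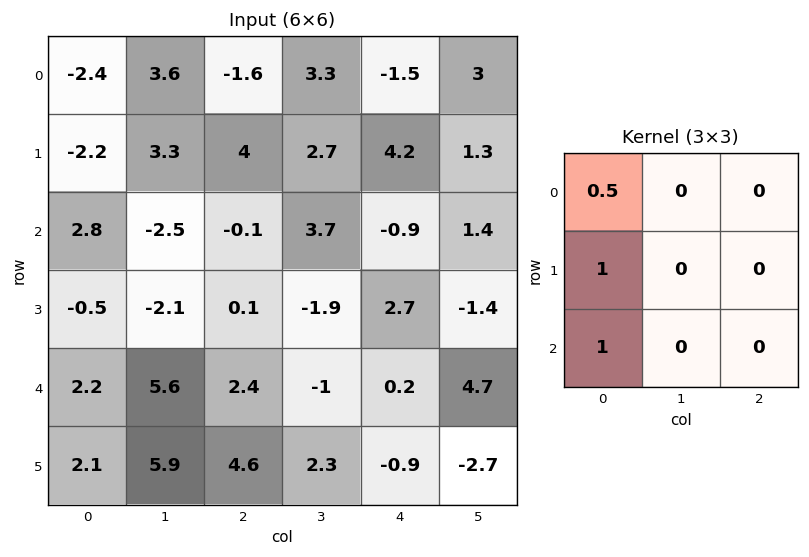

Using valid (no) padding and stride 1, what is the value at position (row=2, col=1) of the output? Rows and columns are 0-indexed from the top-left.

The receptive field on the input at this output position is [-2.5 -0.1 3.7 / -2.1 0.1 -1.9 / 5.6 2.4 -1]. Elementwise product with the kernel and sum: -2.5·0.5 + -2.1·1 + 5.6·1.

2.25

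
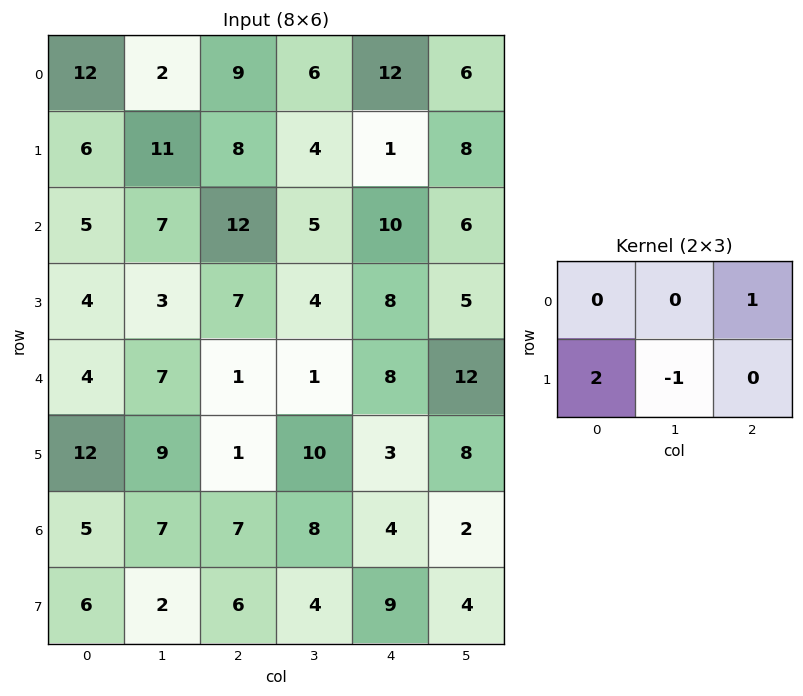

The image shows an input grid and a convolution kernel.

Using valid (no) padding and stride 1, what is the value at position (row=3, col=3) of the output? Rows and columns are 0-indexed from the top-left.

-1

The receptive field on the input at this output position is [4 8 5 / 1 8 12]. Elementwise product with the kernel and sum: 5·1 + 1·2 + 8·-1.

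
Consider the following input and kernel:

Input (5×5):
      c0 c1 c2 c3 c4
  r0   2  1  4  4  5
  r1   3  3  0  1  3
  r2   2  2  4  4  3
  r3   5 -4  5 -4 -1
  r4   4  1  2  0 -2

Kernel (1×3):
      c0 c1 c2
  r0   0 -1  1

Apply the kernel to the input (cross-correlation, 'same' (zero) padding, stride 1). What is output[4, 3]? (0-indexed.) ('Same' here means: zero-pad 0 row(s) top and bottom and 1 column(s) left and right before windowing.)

The receptive field on the zero-padded input at this output position is [2 0 -2]. Elementwise product with the kernel and sum: 0·-1 + -2·1.

-2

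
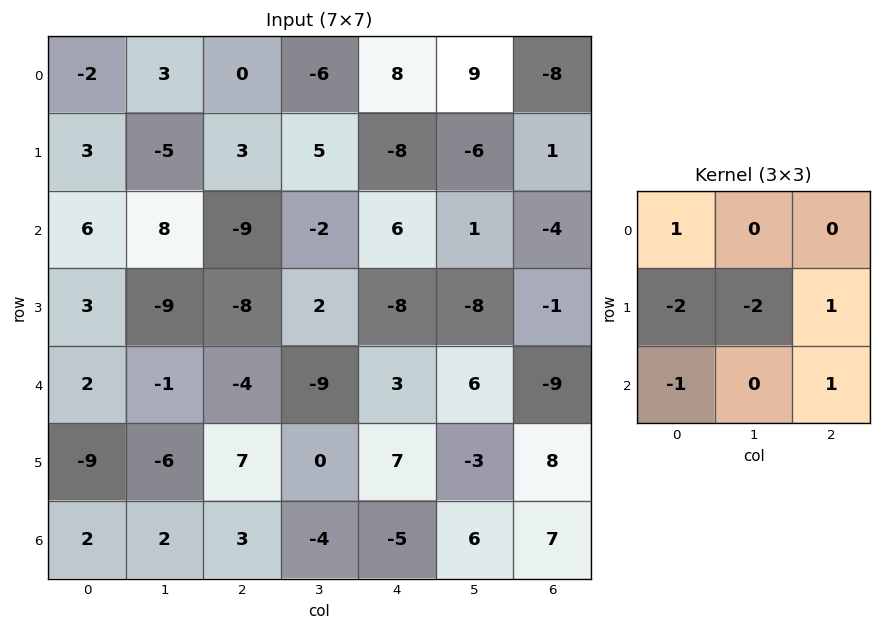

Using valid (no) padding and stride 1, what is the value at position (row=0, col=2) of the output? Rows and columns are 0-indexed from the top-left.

-9

The receptive field on the input at this output position is [0 -6 8 / 3 5 -8 / -9 -2 6]. Elementwise product with the kernel and sum: 0·1 + 3·-2 + 5·-2 + -8·1 + -9·-1 + 6·1.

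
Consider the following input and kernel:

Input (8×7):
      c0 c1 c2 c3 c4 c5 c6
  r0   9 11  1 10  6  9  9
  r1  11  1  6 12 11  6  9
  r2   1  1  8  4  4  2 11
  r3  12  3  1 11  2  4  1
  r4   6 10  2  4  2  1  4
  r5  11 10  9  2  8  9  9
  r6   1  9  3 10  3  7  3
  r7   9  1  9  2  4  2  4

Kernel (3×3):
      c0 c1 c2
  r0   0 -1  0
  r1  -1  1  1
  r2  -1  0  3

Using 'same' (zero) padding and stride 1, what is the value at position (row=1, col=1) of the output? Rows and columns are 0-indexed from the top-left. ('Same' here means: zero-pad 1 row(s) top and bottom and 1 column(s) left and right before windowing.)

8

The receptive field on the zero-padded input at this output position is [9 11 1 / 11 1 6 / 1 1 8]. Elementwise product with the kernel and sum: 11·-1 + 11·-1 + 1·1 + 6·1 + 1·-1 + 8·3.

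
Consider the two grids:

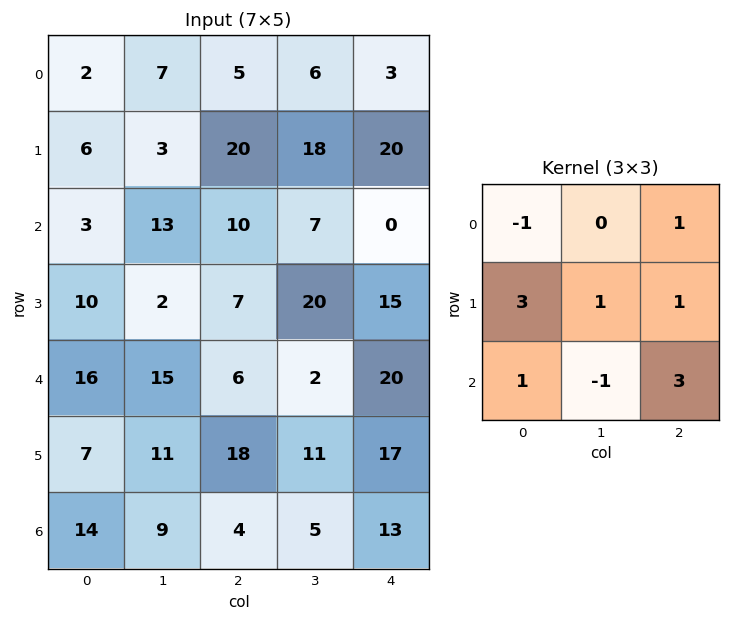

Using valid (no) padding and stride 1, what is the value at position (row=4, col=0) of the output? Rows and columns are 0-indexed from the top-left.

57

The receptive field on the input at this output position is [16 15 6 / 7 11 18 / 14 9 4]. Elementwise product with the kernel and sum: 16·-1 + 6·1 + 7·3 + 11·1 + 18·1 + 14·1 + 9·-1 + 4·3.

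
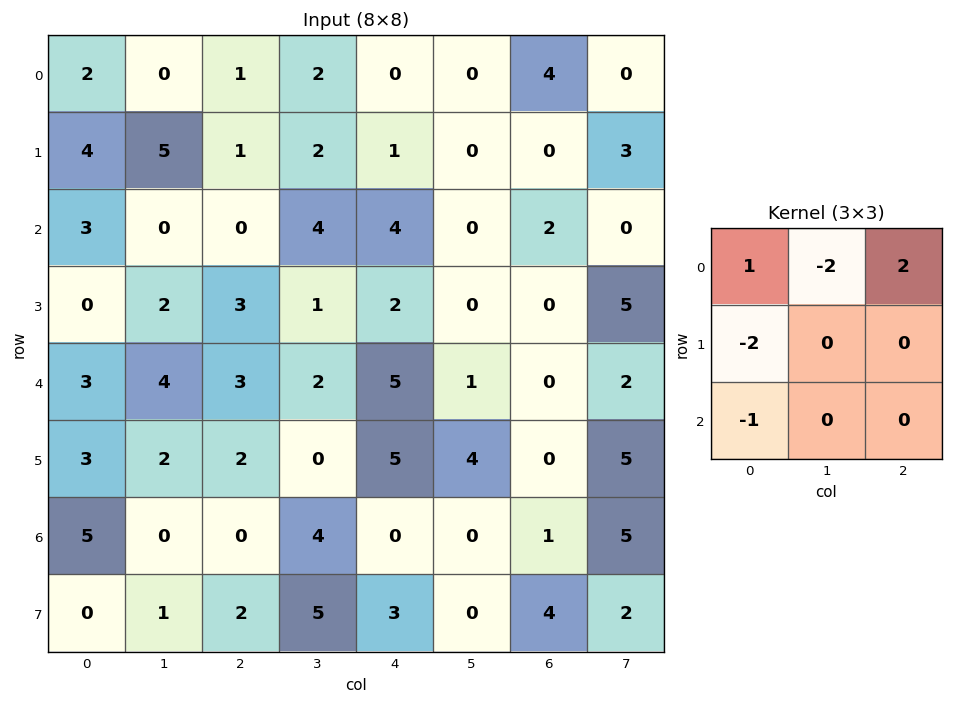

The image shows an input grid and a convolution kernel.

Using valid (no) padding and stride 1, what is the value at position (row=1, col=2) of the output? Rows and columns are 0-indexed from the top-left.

The receptive field on the input at this output position is [1 2 1 / 0 4 4 / 3 1 2]. Elementwise product with the kernel and sum: 1·1 + 2·-2 + 1·2 + 0·-2 + 3·-1.

-4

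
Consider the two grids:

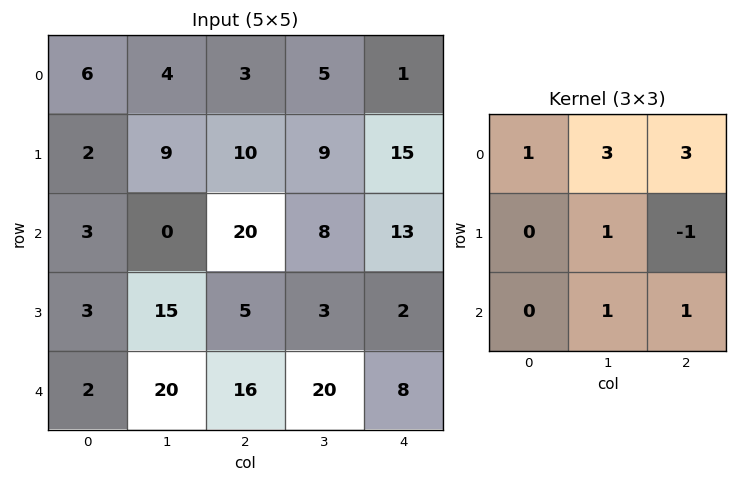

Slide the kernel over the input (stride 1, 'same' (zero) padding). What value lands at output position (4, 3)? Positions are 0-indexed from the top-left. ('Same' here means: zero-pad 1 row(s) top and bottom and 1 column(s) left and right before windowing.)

32

The receptive field on the zero-padded input at this output position is [5 3 2 / 16 20 8 / 0 0 0]. Elementwise product with the kernel and sum: 5·1 + 3·3 + 2·3 + 20·1 + 8·-1 + 0·1 + 0·1.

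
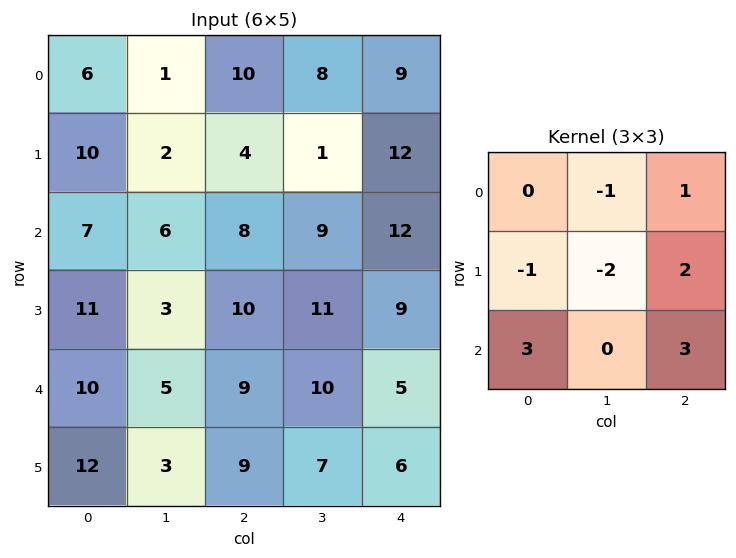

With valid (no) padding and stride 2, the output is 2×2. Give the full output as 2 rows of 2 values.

48 79
62 31

Output[0,0]: The receptive field on the input at this output position is [6 1 10 / 10 2 4 / 7 6 8]. Elementwise product with the kernel and sum: 1·-1 + 10·1 + 10·-1 + 2·-2 + 4·2 + 7·3 + 8·3.
Output[0,1]: The receptive field on the input at this output position is [10 8 9 / 4 1 12 / 8 9 12]. Elementwise product with the kernel and sum: 8·-1 + 9·1 + 4·-1 + 1·-2 + 12·2 + 8·3 + 12·3.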